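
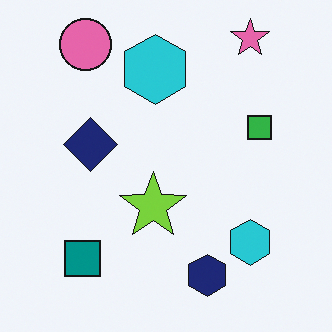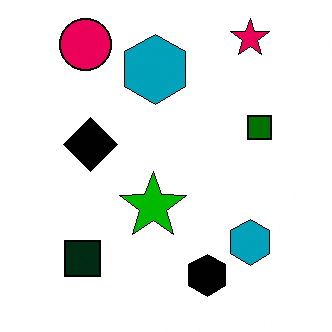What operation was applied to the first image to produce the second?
Given much higher contrast.

Tones are pushed away from mid-grey across the whole image — a global contrast change.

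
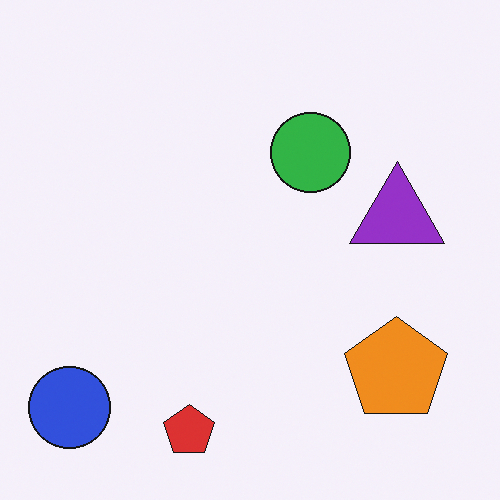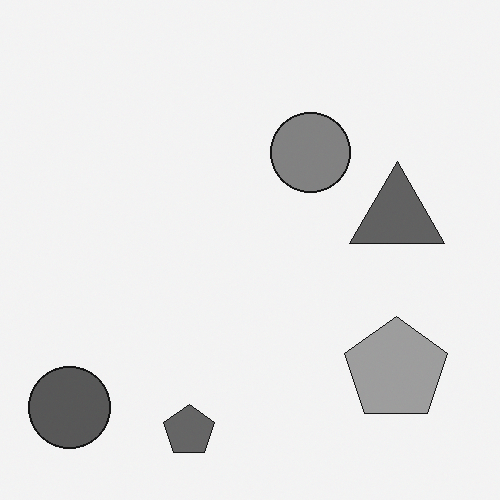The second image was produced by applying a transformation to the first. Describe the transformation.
This is the original image converted to grayscale.

All color is removed — every shape is now a shade of grey.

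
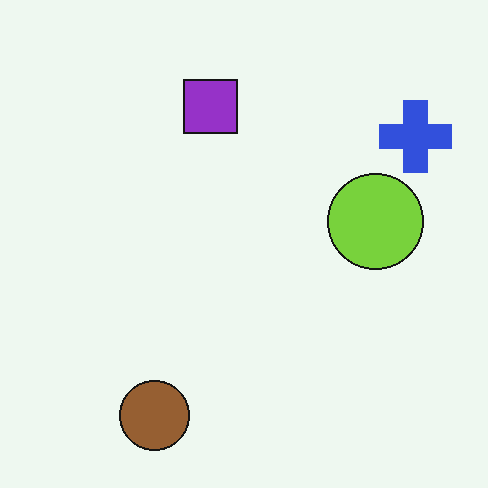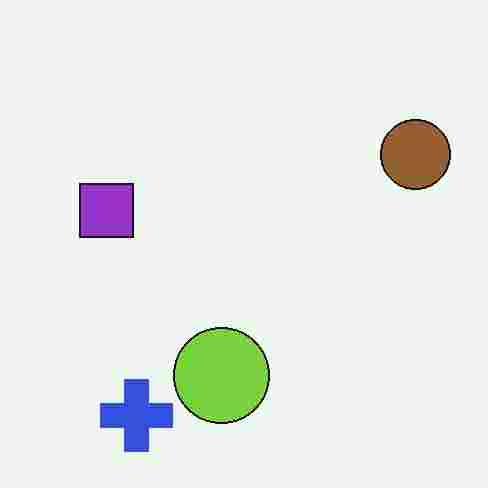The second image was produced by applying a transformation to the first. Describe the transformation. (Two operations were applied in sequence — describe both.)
Degraded with heavy JPEG compression, then transposed (reflected across the top-left ↔ bottom-right diagonal).

Blocky 8×8 compression artifacts appear around shape edges and the flat background shows ringing — characteristic JPEG degradation. Shapes have swapped their row and column positions — what was in the top-right is now in the bottom-left — a diagonal reflection.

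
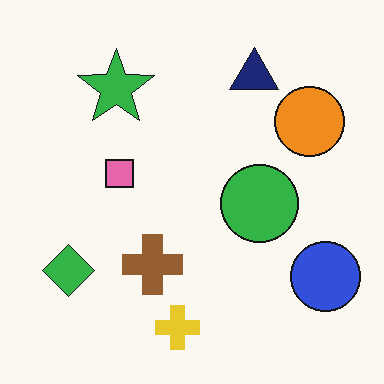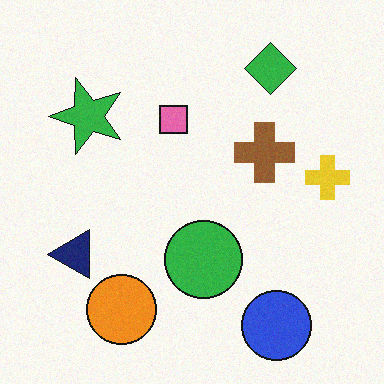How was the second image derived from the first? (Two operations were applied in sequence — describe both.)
The second image is the first degraded with subtle gaussian noise, then transposed (reflected across the top-left ↔ bottom-right diagonal).

Random speckle covers the whole image, including the flat background. Shapes have swapped their row and column positions — what was in the top-right is now in the bottom-left — a diagonal reflection.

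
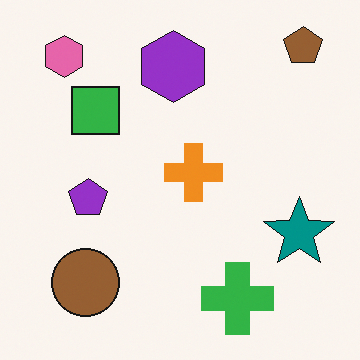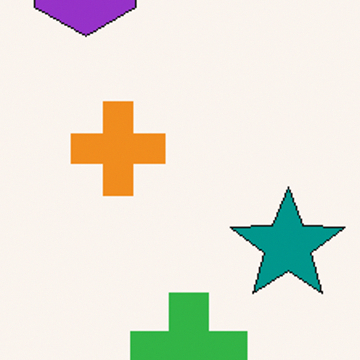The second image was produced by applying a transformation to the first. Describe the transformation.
The image was cropped to a modestly smaller region and rescaled.

The visible shapes are larger and the field of view is narrower; shapes near the original edges may be partly or wholly outside the frame — a crop-and-rescale.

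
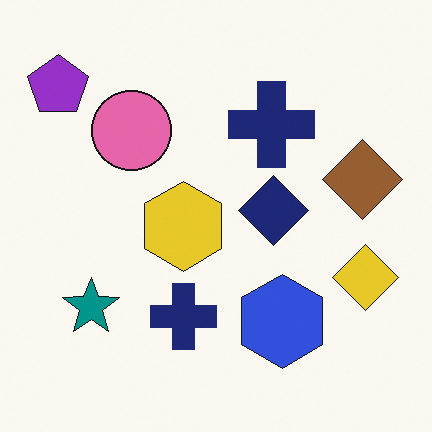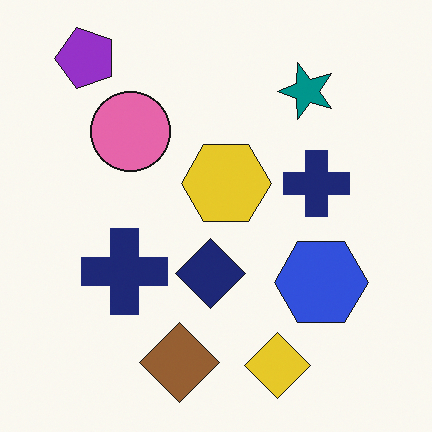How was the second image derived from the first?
Transposed (reflected across the top-left ↔ bottom-right diagonal).

Shapes have swapped their row and column positions — what was in the top-right is now in the bottom-left — a diagonal reflection.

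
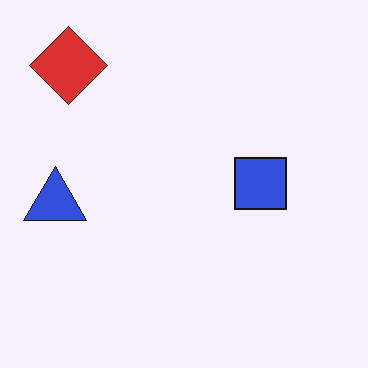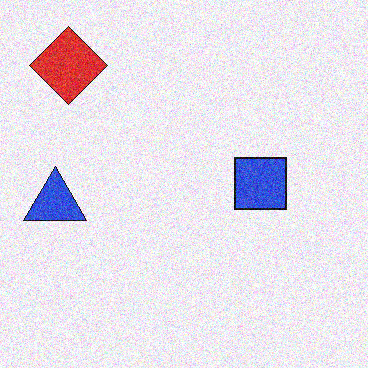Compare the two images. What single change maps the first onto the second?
Degraded with moderate additive noise.

Random speckle covers the whole image, including the flat background.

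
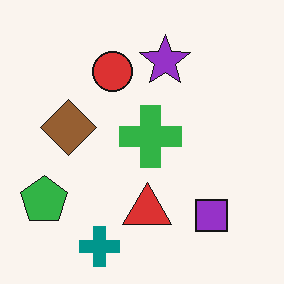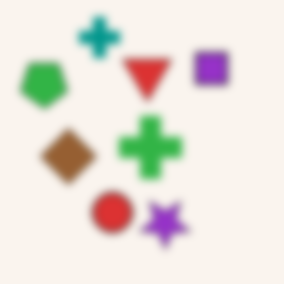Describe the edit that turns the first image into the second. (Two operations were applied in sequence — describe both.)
The second image is the first moderately blurred, then flipped vertically (top ↔ bottom).

Shape edges and outlines are uniformly softened across the whole image. The teal cross is in the bottom of the first image and the top of the second — shapes on opposite sides of the horizontal midline have swapped in a mirror flip.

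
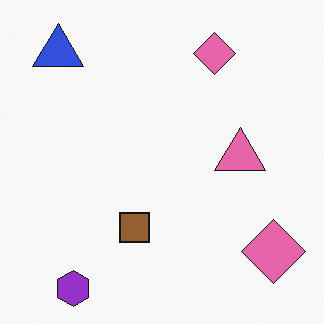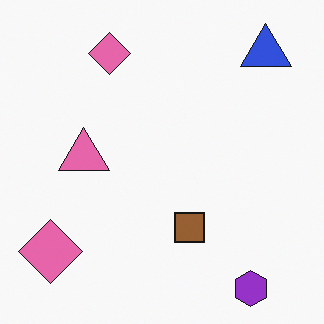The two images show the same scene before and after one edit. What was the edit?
The transformation is: flipped horizontally (left ↔ right).

The blue triangle is in the top-left of the first image and the top-right of the second — shapes on opposite sides of the vertical midline have swapped in a mirror flip.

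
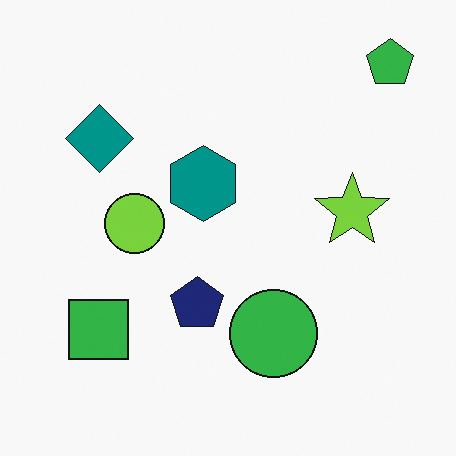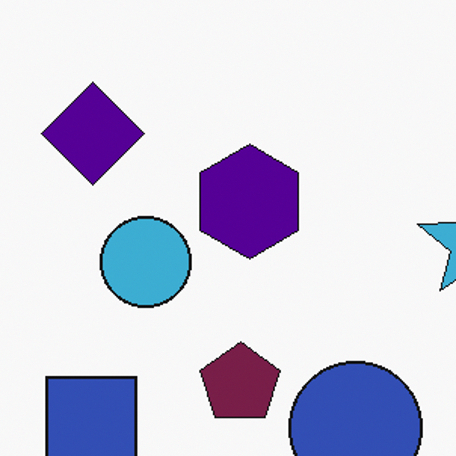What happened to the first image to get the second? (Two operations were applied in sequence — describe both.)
It was hue-shifted through roughly a third of the color wheel, then cropped slightly and scaled back up.

Every shape's color has rotated by the same amount around the hue wheel — a uniform hue shift. The visible shapes are larger and the field of view is narrower; shapes near the original edges may be partly or wholly outside the frame — a crop-and-rescale.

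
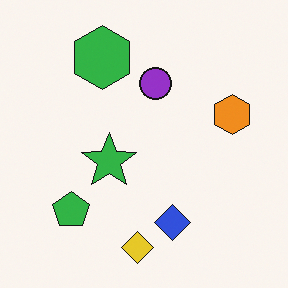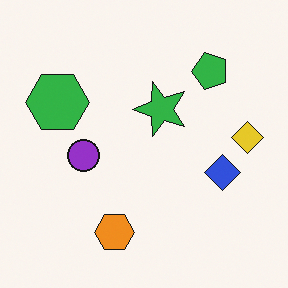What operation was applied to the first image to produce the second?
The transformation is: transposed (reflected across the top-left ↔ bottom-right diagonal).

Shapes have swapped their row and column positions — what was in the top-right is now in the bottom-left — a diagonal reflection.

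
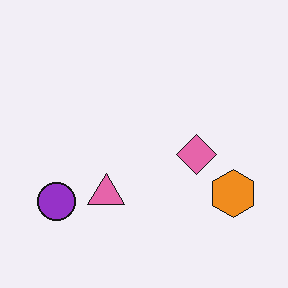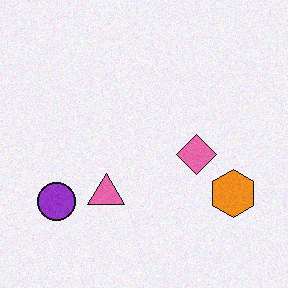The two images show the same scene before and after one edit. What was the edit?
The transformation is: degraded with subtle gaussian noise.

Random speckle covers the whole image, including the flat background.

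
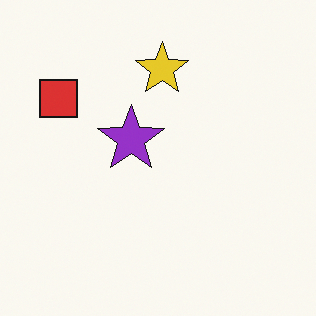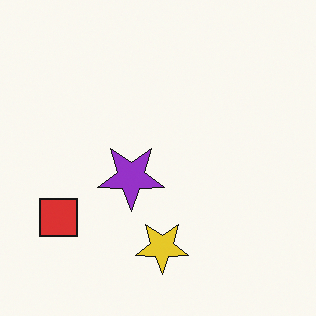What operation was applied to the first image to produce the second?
This is the original image flipped vertically (top ↔ bottom).

The yellow star is in the top of the first image and the bottom of the second — shapes on opposite sides of the horizontal midline have swapped in a mirror flip.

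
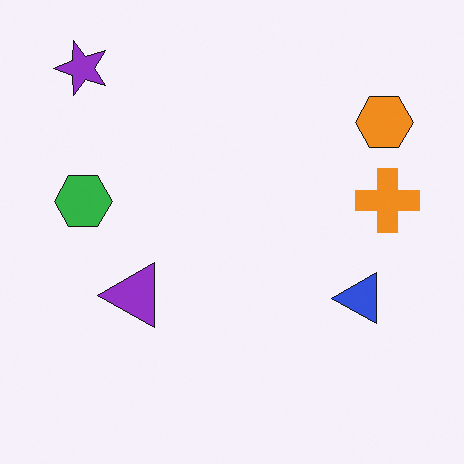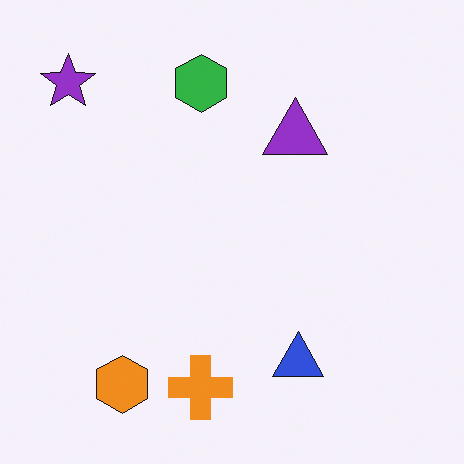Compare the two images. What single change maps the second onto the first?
The transformation is: transposed (reflected across the top-left ↔ bottom-right diagonal).

Shapes have swapped their row and column positions — what was in the top-right is now in the bottom-left — a diagonal reflection.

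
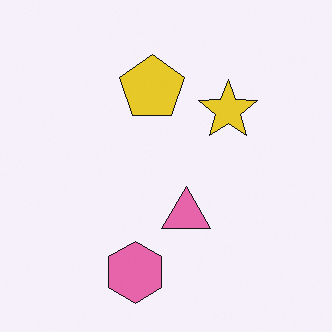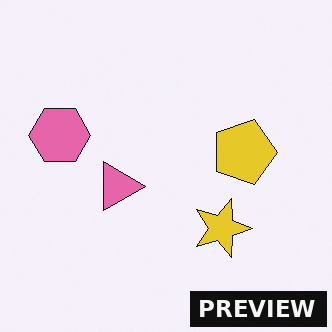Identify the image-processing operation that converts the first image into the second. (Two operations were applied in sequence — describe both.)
This is the original image rotated 90° clockwise, then watermarked with the text "PREVIEW" in the lower-right corner.

The pink hexagon sits in the bottom of the first image and the left of the second — consistent with a whole-image 90° clockwise rotation. A dark label reading "PREVIEW" appears in the lower-right corner.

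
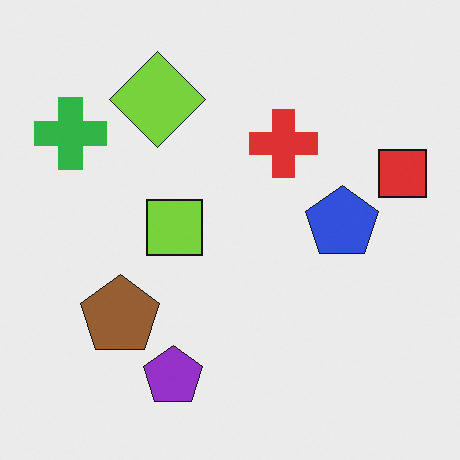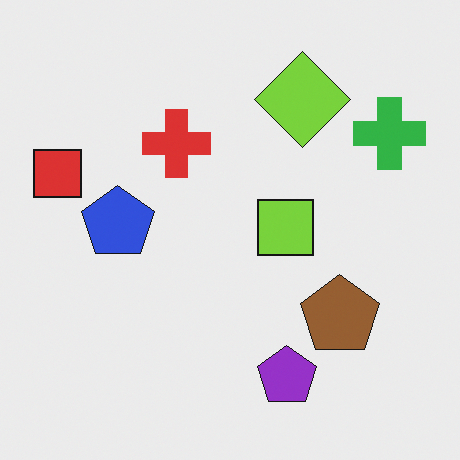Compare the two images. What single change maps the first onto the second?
The image was flipped horizontally (left ↔ right).

The red square is in the right of the first image and the left of the second — shapes on opposite sides of the vertical midline have swapped in a mirror flip.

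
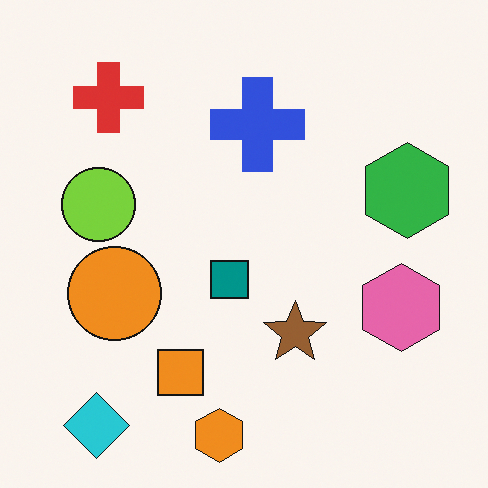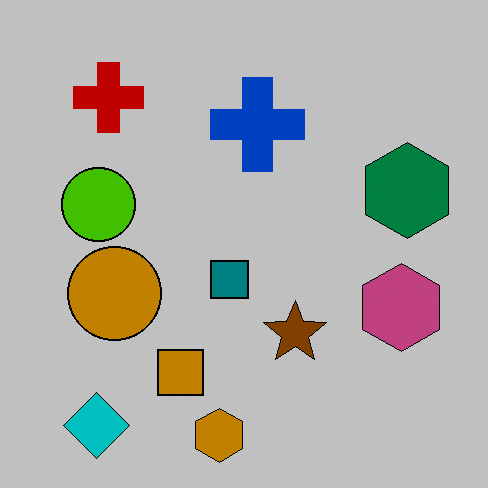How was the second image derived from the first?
The second image is the first aggressively posterized.

Each flat color has snapped to a coarser quantized level — most visibly, the near-white background has dropped to a flat grey.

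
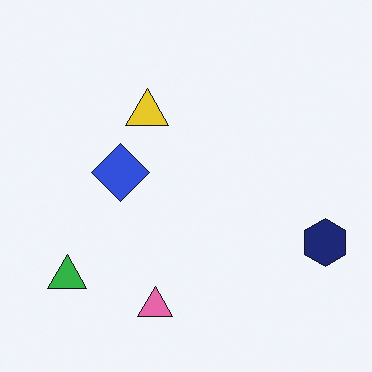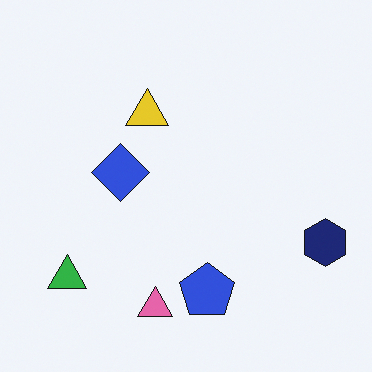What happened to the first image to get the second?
The second image is the first overlaid with an additional blue pentagon.

A blue pentagon appears in the second image that is absent from the first.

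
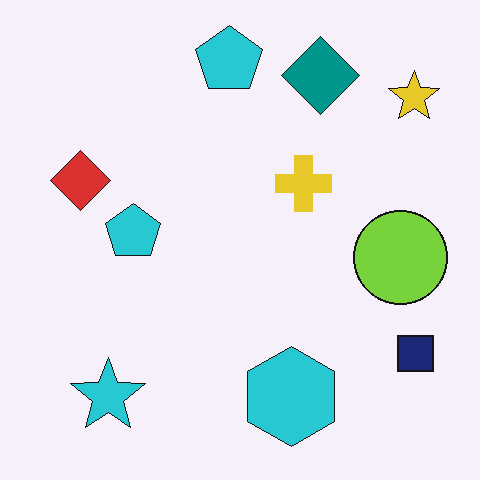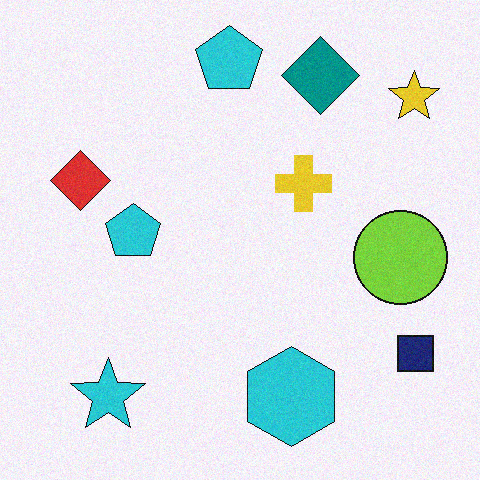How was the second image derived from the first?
The second image is the first degraded with subtle gaussian noise.

Random speckle covers the whole image, including the flat background.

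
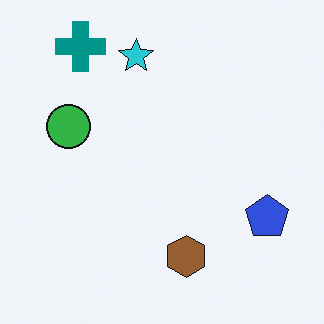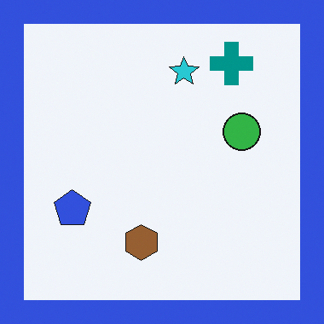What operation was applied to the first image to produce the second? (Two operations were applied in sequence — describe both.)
Flipped horizontally (left ↔ right), then framed with a blue border.

The blue pentagon is in the bottom-right of the first image and the bottom-left of the second — shapes on opposite sides of the vertical midline have swapped in a mirror flip. A solid blue frame runs around the edge of the second image, with the content slightly shrunk inside it.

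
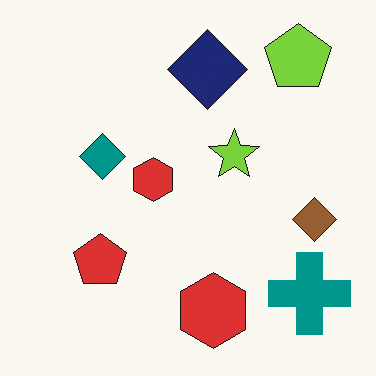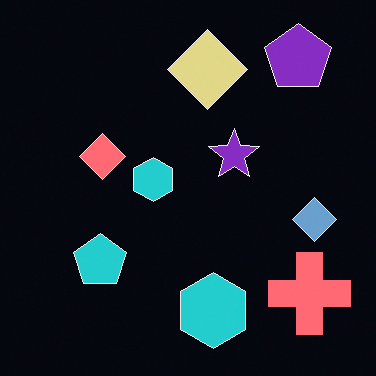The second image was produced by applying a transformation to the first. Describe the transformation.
It was color-inverted (negative).

The light background has become dark and every shape's color is its complement — a photographic negative.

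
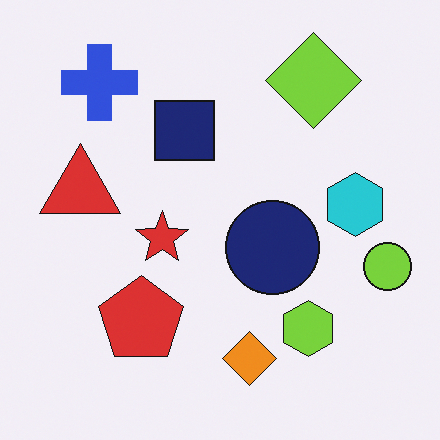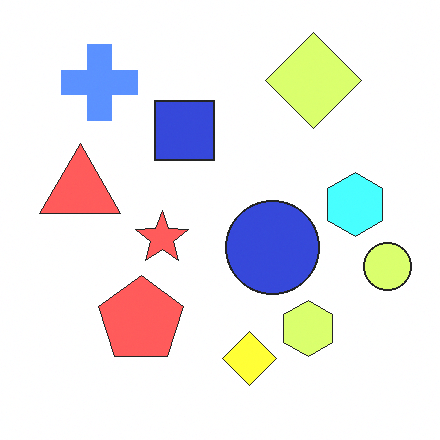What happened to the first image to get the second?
The transformation is: substantially brightened.

Every pixel — background and shapes alike — is uniformly brightened.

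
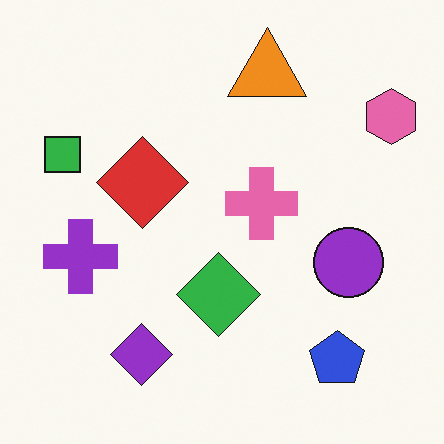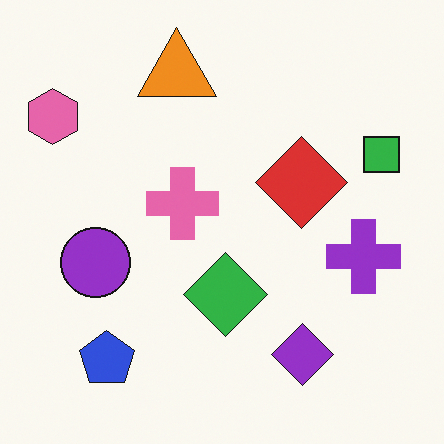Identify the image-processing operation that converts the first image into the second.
Flipped horizontally (left ↔ right).

The pink hexagon is in the top-right of the first image and the top-left of the second — shapes on opposite sides of the vertical midline have swapped in a mirror flip.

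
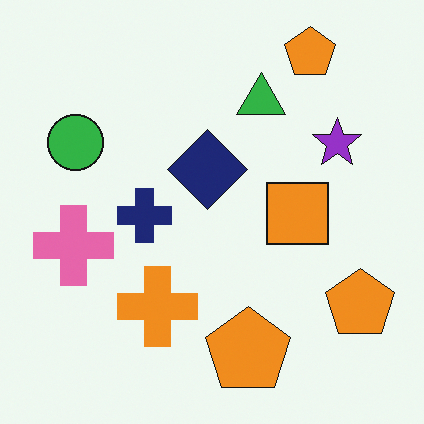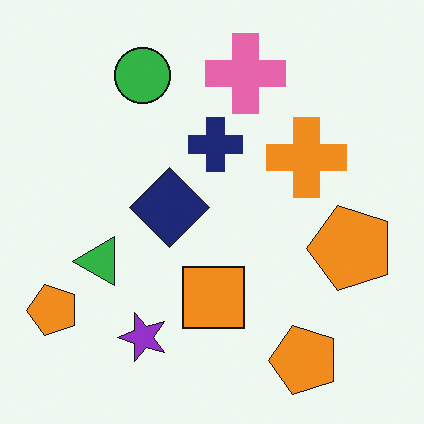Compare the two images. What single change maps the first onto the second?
The second image is the first transposed (reflected across the top-left ↔ bottom-right diagonal).

Shapes have swapped their row and column positions — what was in the top-right is now in the bottom-left — a diagonal reflection.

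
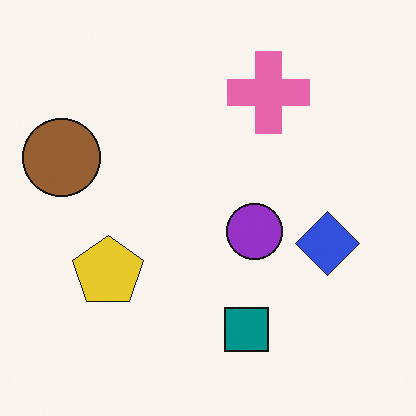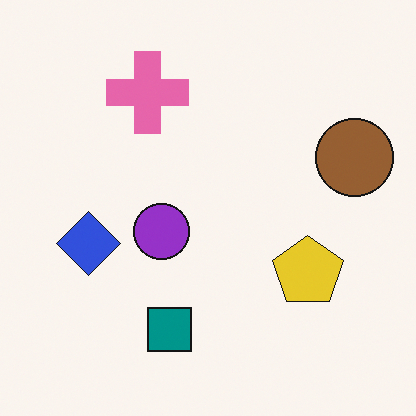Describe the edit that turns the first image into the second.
Flipped horizontally (left ↔ right).

The brown circle is in the left of the first image and the right of the second — shapes on opposite sides of the vertical midline have swapped in a mirror flip.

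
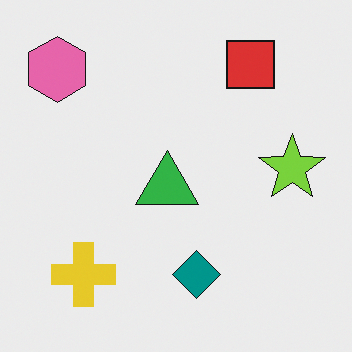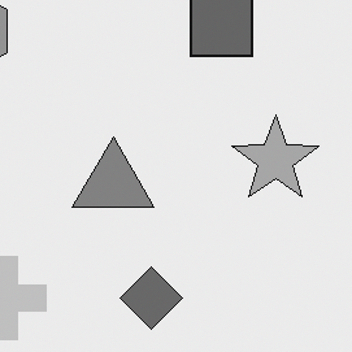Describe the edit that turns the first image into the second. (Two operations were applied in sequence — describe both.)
It was cropped to a modestly smaller region and rescaled, then converted to grayscale.

The visible shapes are larger and the field of view is narrower; shapes near the original edges may be partly or wholly outside the frame — a crop-and-rescale. All color is removed — every shape is now a shade of grey.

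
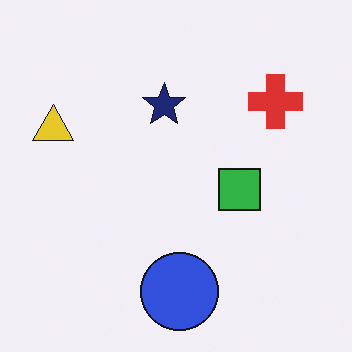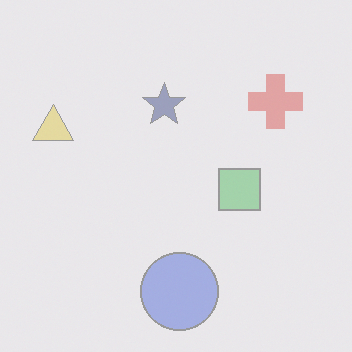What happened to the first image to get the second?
It was given much lower contrast.

Tones are pushed toward mid-grey across the whole image — a global contrast change.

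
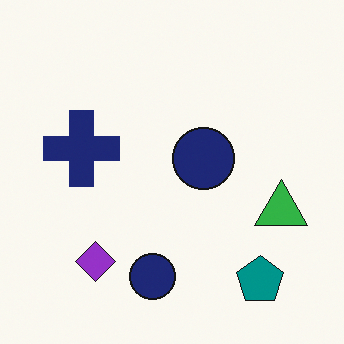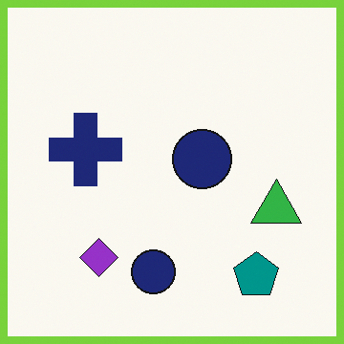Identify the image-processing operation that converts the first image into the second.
It was framed with a lime border.

A solid lime frame runs around the edge of the second image, with the content slightly shrunk inside it.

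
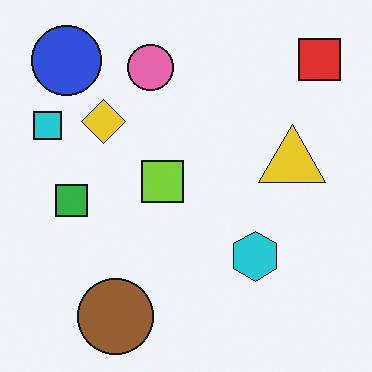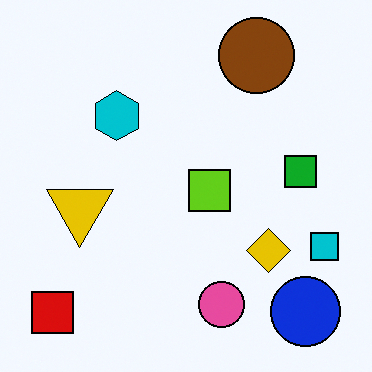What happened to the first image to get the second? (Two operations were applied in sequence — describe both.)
Rotated 180°, then given slightly increased contrast.

The red square sits in the top-right of the first image and the bottom-left of the second — consistent with a whole-image 180° rotation. Tones are pushed away from mid-grey across the whole image — a global contrast change.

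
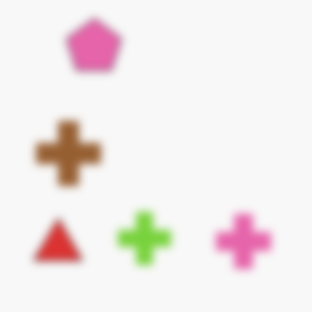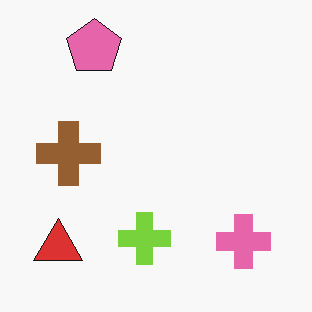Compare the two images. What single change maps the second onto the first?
The transformation is: noticeably gaussian-blurred.

Shape edges and outlines are uniformly softened across the whole image.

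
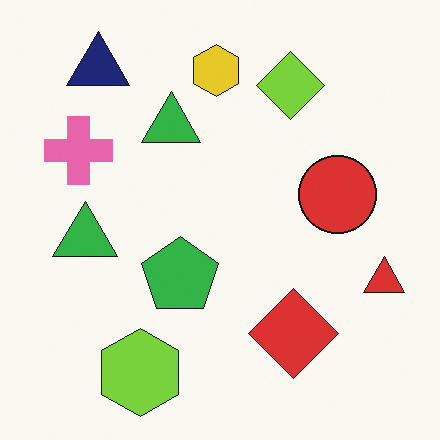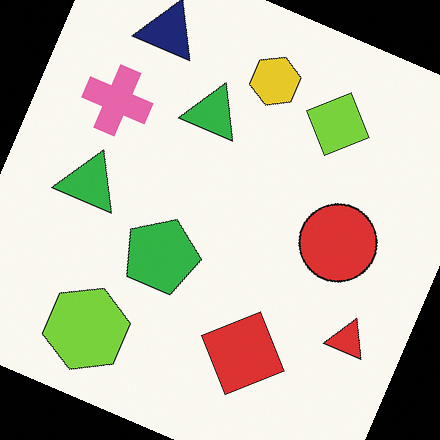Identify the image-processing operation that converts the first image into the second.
The transformation is: rotated clockwise by a moderate amount.

Every shape is tilted by the same angle and the image corners show triangular fill wedges — a whole-image rotation by a non-right angle.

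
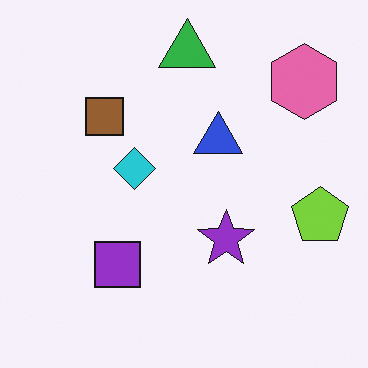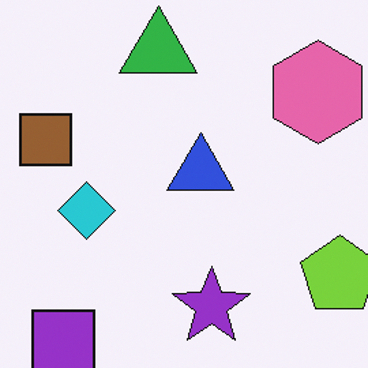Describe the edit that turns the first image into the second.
The second image is the first cropped slightly and scaled back up.

The visible shapes are larger and the field of view is narrower; shapes near the original edges may be partly or wholly outside the frame — a crop-and-rescale.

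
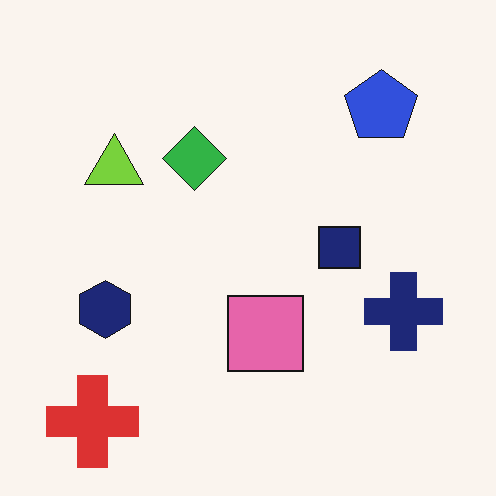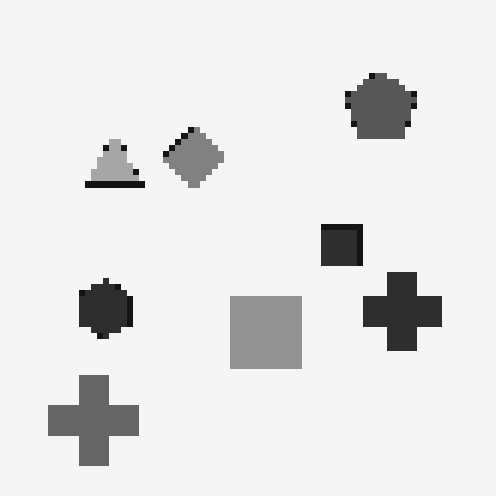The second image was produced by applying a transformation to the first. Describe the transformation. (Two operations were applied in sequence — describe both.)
The image was converted to grayscale, then moderately pixelated.

All color is removed — every shape is now a shade of grey. Shapes are reduced to large square blocks; fine edges and outlines are lost — a downscale-then-upscale (mosaic) effect.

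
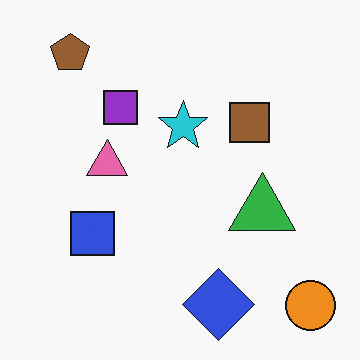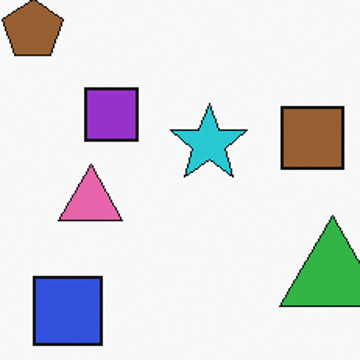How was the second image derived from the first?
It was cropped slightly and scaled back up.

The visible shapes are larger and the field of view is narrower; shapes near the original edges may be partly or wholly outside the frame — a crop-and-rescale.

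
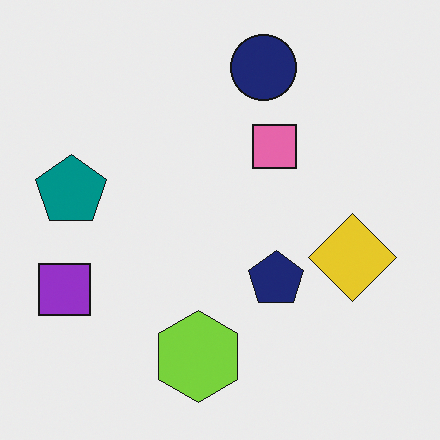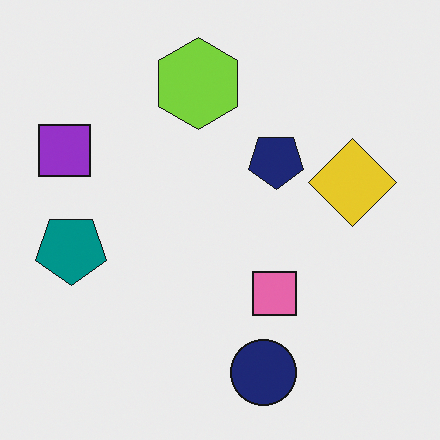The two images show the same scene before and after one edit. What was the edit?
The image was flipped vertically (top ↔ bottom).

The navy circle is in the top of the first image and the bottom of the second — shapes on opposite sides of the horizontal midline have swapped in a mirror flip.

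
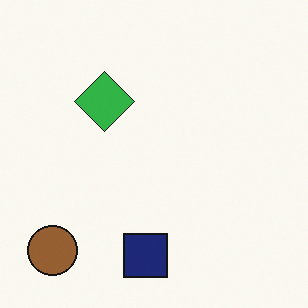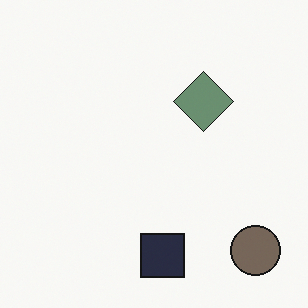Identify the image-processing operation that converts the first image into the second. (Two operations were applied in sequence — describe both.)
The image was flipped horizontally (left ↔ right), then heavily desaturated.

The brown circle is in the bottom-left of the first image and the bottom-right of the second — shapes on opposite sides of the vertical midline have swapped in a mirror flip. All colors are more muted and greyish — a global saturation change.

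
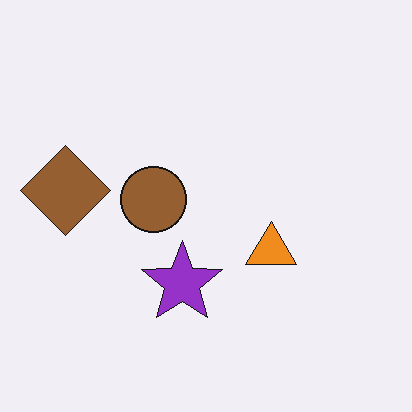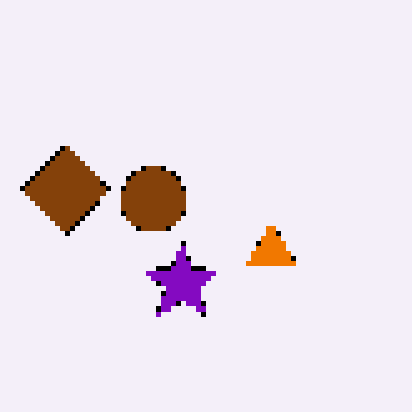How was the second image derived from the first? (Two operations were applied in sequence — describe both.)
This is the original image given slightly increased contrast, then lightly pixelated (a mild mosaic effect).

Tones are pushed away from mid-grey across the whole image — a global contrast change. Shapes are reduced to large square blocks; fine edges and outlines are lost — a downscale-then-upscale (mosaic) effect.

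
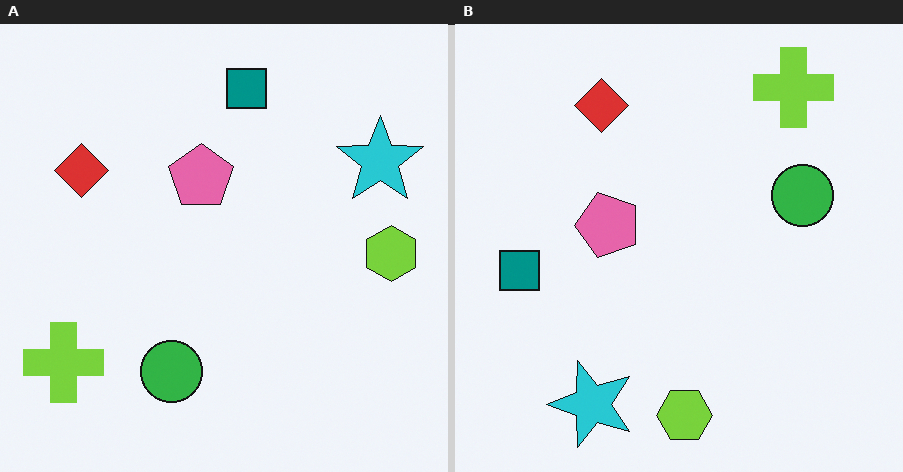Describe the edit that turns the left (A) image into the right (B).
The right (B) image is the left (A) transposed (reflected across the top-left ↔ bottom-right diagonal).

Shapes have swapped their row and column positions — what was in the top-right is now in the bottom-left — a diagonal reflection.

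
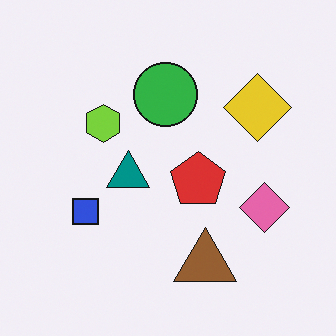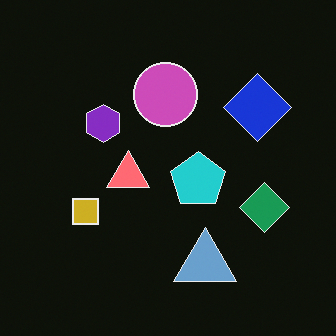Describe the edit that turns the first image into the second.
The transformation is: color-inverted (negative).

The light background has become dark and every shape's color is its complement — a photographic negative.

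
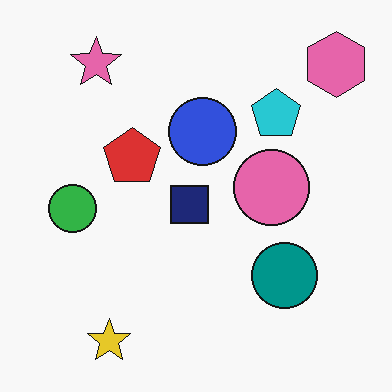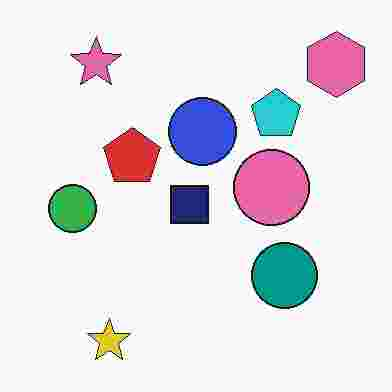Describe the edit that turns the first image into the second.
The image was heavily JPEG-compressed with obvious blocking artifacts.

Blocky 8×8 compression artifacts appear around shape edges and the flat background shows ringing — characteristic JPEG degradation.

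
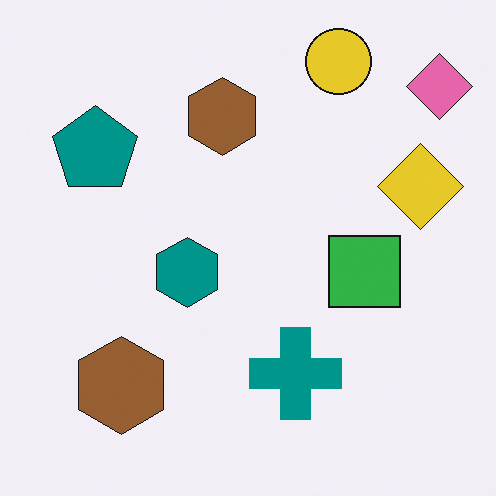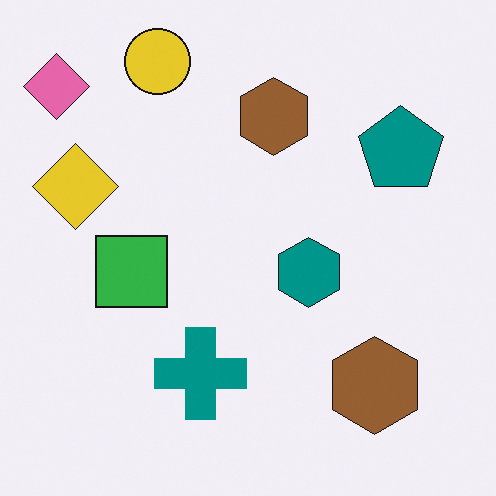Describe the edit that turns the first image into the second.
It was flipped horizontally (left ↔ right).

The pink diamond is in the top-right of the first image and the top-left of the second — shapes on opposite sides of the vertical midline have swapped in a mirror flip.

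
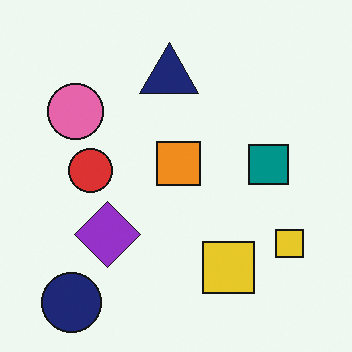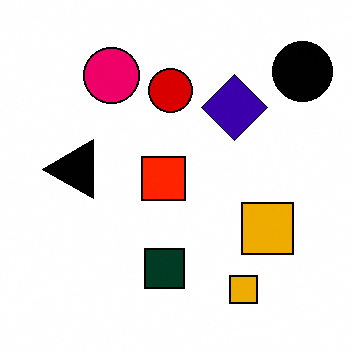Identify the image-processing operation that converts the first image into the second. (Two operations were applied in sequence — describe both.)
The transformation is: given much higher contrast, then transposed (reflected across the top-left ↔ bottom-right diagonal).

Tones are pushed away from mid-grey across the whole image — a global contrast change. Shapes have swapped their row and column positions — what was in the top-right is now in the bottom-left — a diagonal reflection.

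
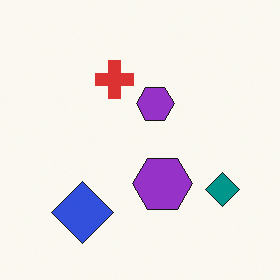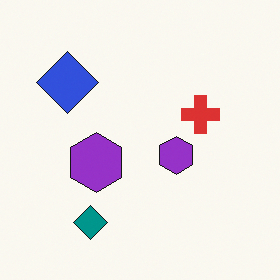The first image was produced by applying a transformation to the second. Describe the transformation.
This is the original image rotated 90° counter-clockwise.

The teal diamond sits in the bottom-left of the second image and the bottom-right of the first — consistent with a whole-image 90° counter-clockwise rotation.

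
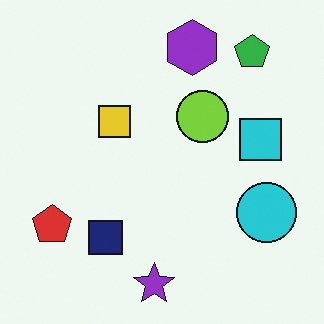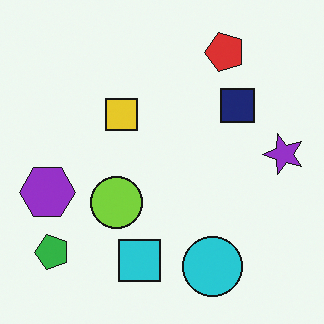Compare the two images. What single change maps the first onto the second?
It was transposed (reflected across the top-left ↔ bottom-right diagonal).

Shapes have swapped their row and column positions — what was in the top-right is now in the bottom-left — a diagonal reflection.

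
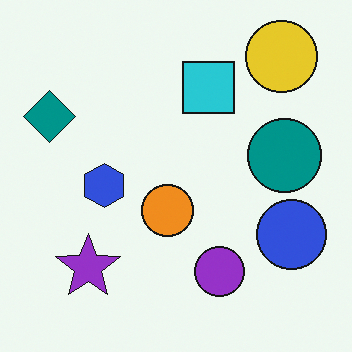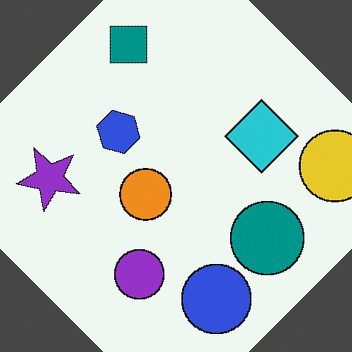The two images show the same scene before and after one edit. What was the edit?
The second image is the first rotated clockwise by a large amount — several tens of degrees.

Every shape is tilted by the same angle and the image corners show triangular fill wedges — a whole-image rotation by a non-right angle.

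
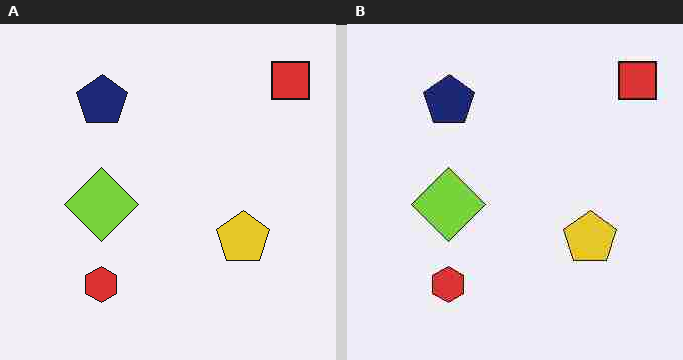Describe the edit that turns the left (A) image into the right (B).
Heavily JPEG-compressed with obvious blocking artifacts.

Blocky 8×8 compression artifacts appear around shape edges and the flat background shows ringing — characteristic JPEG degradation.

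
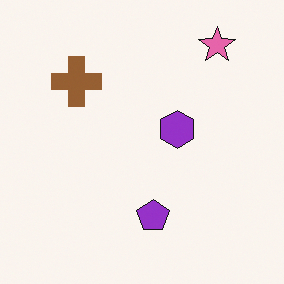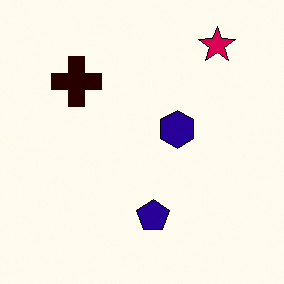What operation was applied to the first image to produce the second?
The image was given much higher contrast.

Tones are pushed away from mid-grey across the whole image — a global contrast change.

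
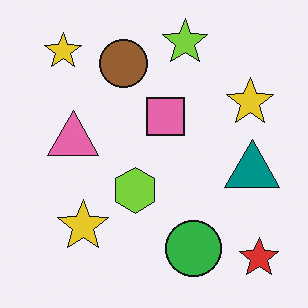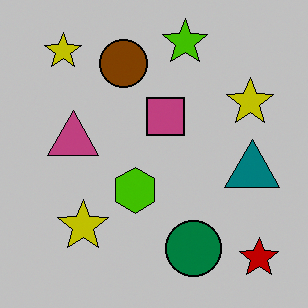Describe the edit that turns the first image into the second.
The image was heavily posterized to just a handful of flat colors.

Each flat color has snapped to a coarser quantized level — most visibly, the near-white background has dropped to a flat grey.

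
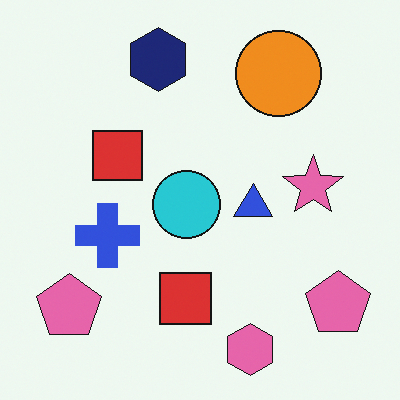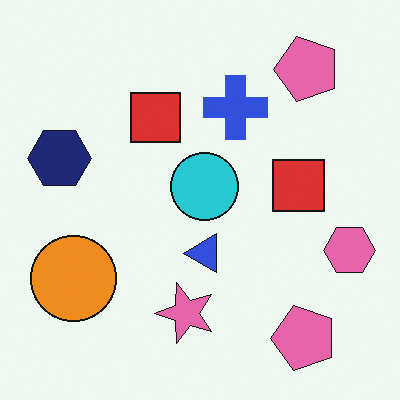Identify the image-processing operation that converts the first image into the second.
The second image is the first transposed (reflected across the top-left ↔ bottom-right diagonal).

Shapes have swapped their row and column positions — what was in the top-right is now in the bottom-left — a diagonal reflection.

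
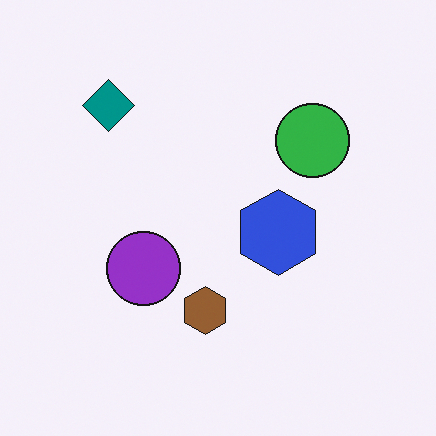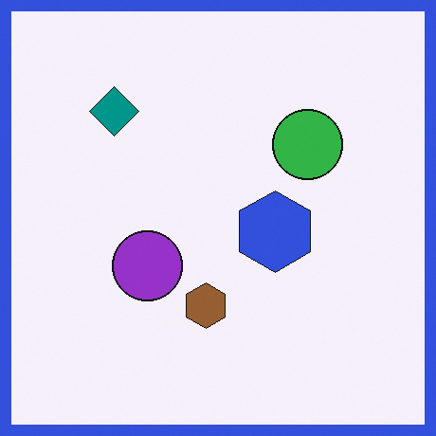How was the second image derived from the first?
This is the original image framed with a blue border.

A solid blue frame runs around the edge of the second image, with the content slightly shrunk inside it.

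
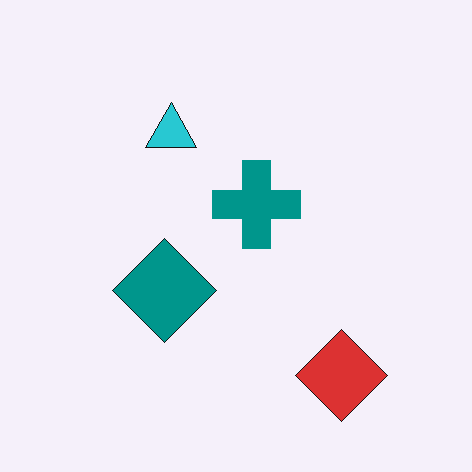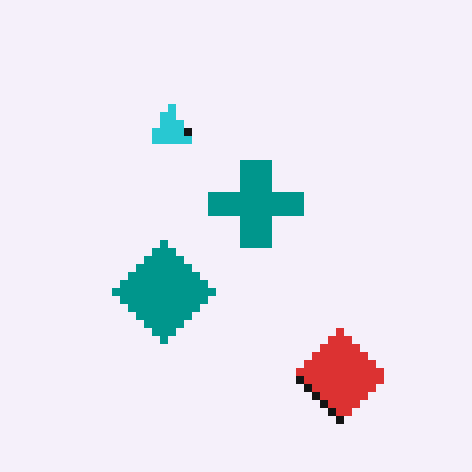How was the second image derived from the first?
The transformation is: moderately pixelated.

Shapes are reduced to large square blocks; fine edges and outlines are lost — a downscale-then-upscale (mosaic) effect.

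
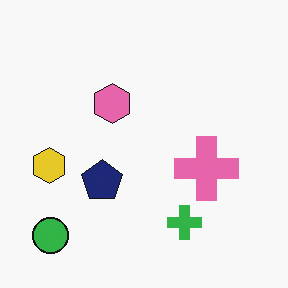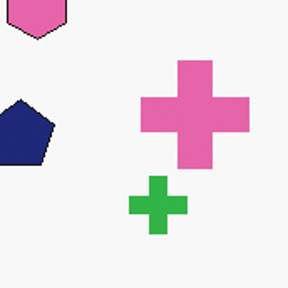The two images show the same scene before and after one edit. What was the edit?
This is the original image cropped to a noticeably smaller region and rescaled.

The visible shapes are larger and the field of view is narrower; shapes near the original edges may be partly or wholly outside the frame — a crop-and-rescale.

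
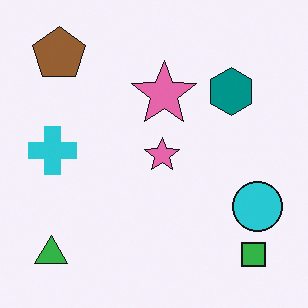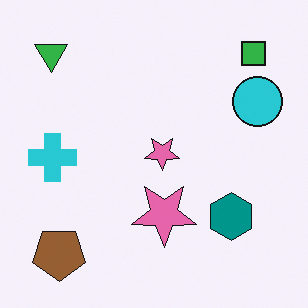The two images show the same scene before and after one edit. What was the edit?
Flipped vertically (top ↔ bottom).

The green triangle is in the bottom-left of the first image and the top-left of the second — shapes on opposite sides of the horizontal midline have swapped in a mirror flip.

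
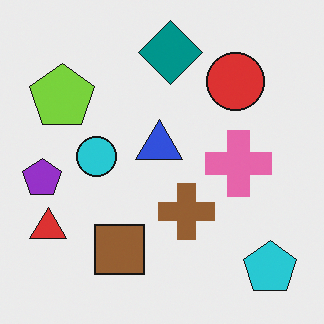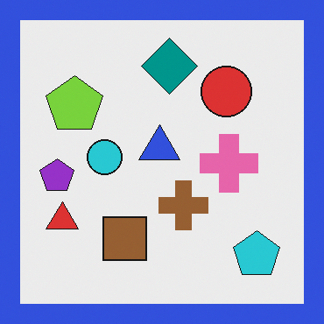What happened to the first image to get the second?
The second image is the first framed with a blue border.

A solid blue frame runs around the edge of the second image, with the content slightly shrunk inside it.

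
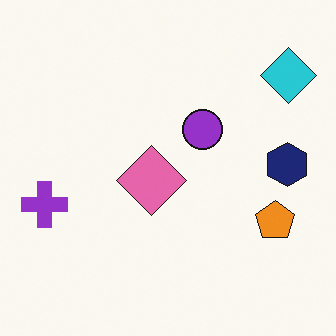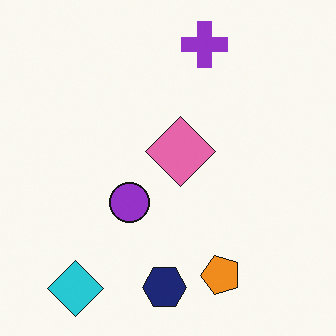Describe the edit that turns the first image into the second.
It was transposed (reflected across the top-left ↔ bottom-right diagonal).

Shapes have swapped their row and column positions — what was in the top-right is now in the bottom-left — a diagonal reflection.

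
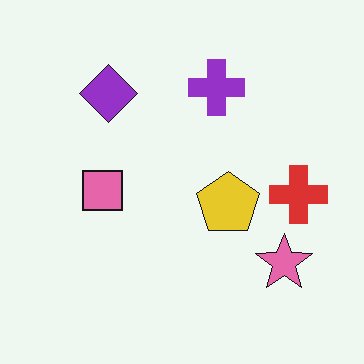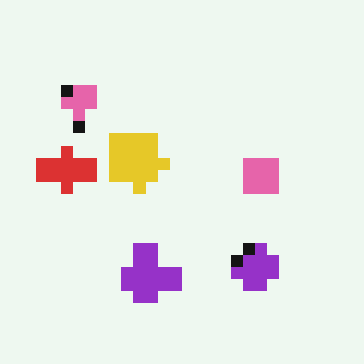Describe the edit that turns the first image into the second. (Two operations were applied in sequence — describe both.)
This is the original image rotated 180°, then heavily pixelated into large blocks.

The pink star sits in the bottom-right of the first image and the top-left of the second — consistent with a whole-image 180° rotation. Shapes are reduced to large square blocks; fine edges and outlines are lost — a downscale-then-upscale (mosaic) effect.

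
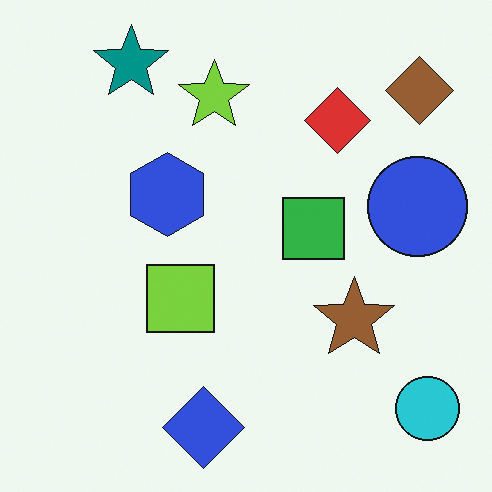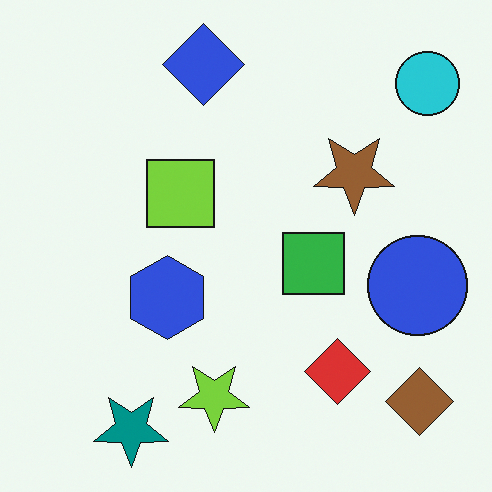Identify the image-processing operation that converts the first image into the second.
The image was flipped vertically (top ↔ bottom).

The teal star is in the top-left of the first image and the bottom-left of the second — shapes on opposite sides of the horizontal midline have swapped in a mirror flip.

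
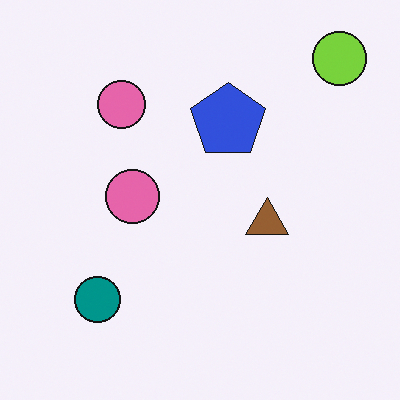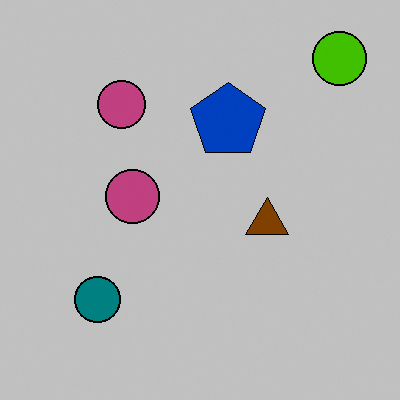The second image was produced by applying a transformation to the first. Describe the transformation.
The image was heavily posterized to just a handful of flat colors.

Each flat color has snapped to a coarser quantized level — most visibly, the near-white background has dropped to a flat grey.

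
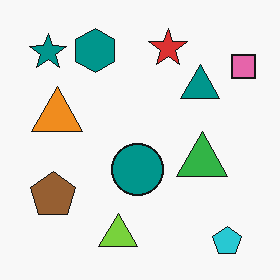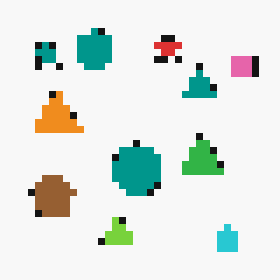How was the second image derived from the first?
Moderately pixelated.

Shapes are reduced to large square blocks; fine edges and outlines are lost — a downscale-then-upscale (mosaic) effect.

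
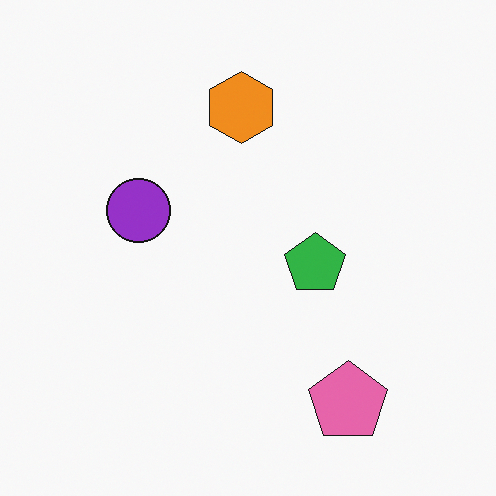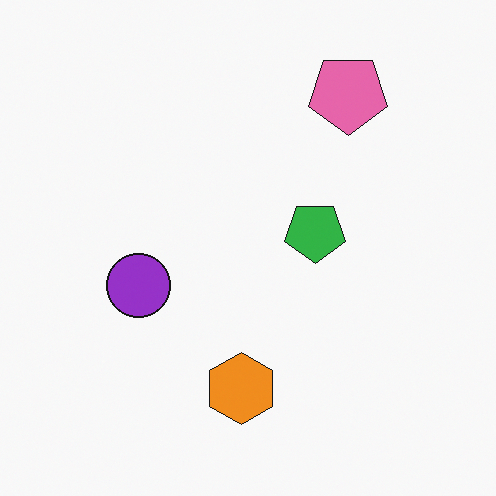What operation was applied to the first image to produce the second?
The second image is the first flipped vertically (top ↔ bottom).

The pink pentagon is in the bottom-right of the first image and the top-right of the second — shapes on opposite sides of the horizontal midline have swapped in a mirror flip.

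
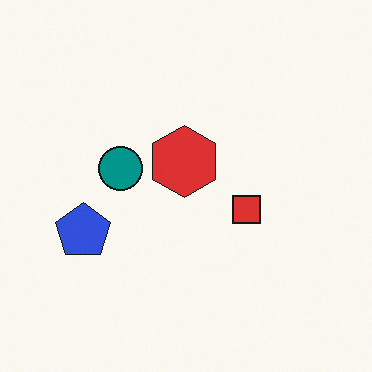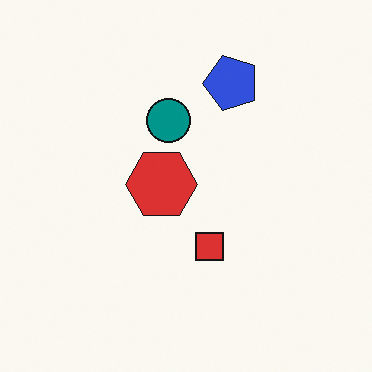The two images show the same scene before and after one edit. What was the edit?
This is the original image transposed (reflected across the top-left ↔ bottom-right diagonal).

Shapes have swapped their row and column positions — what was in the top-right is now in the bottom-left — a diagonal reflection.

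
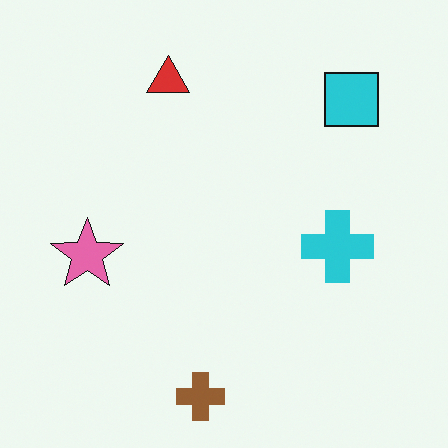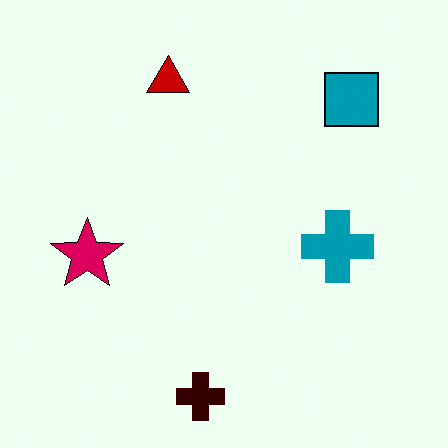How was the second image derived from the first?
It was given much higher contrast.

Tones are pushed away from mid-grey across the whole image — a global contrast change.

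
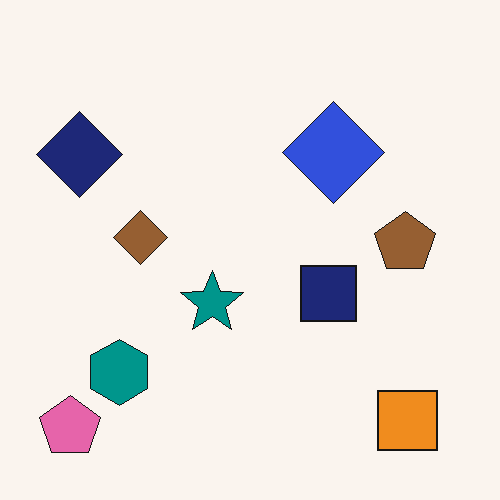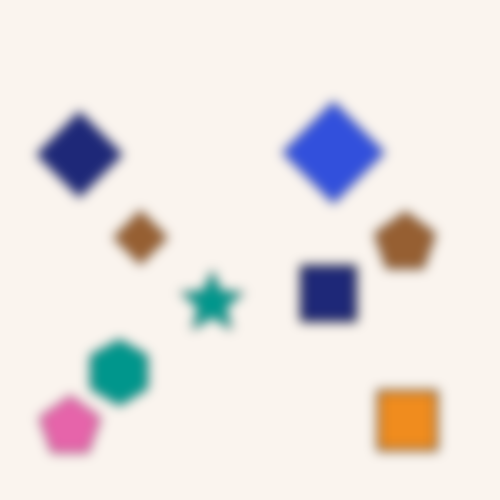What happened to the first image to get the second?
The second image is the first strongly gaussian-blurred.

Shape edges and outlines are uniformly softened across the whole image.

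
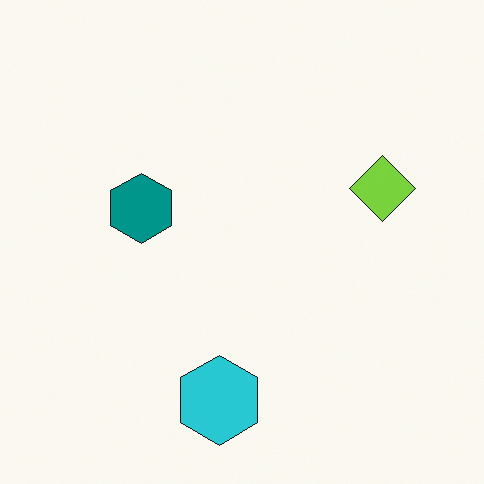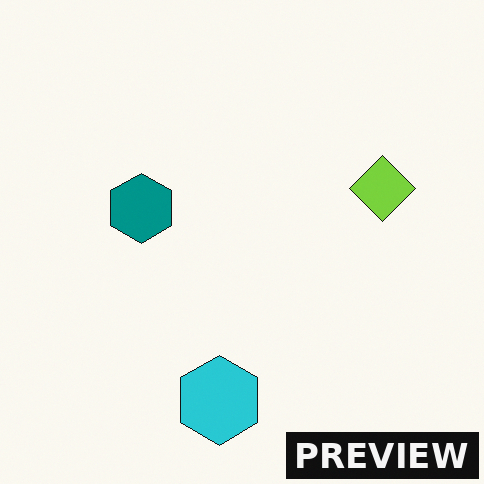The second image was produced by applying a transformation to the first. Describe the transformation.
The second image is the first watermarked with the text "PREVIEW" in the lower-right corner.

A dark label reading "PREVIEW" appears in the lower-right corner.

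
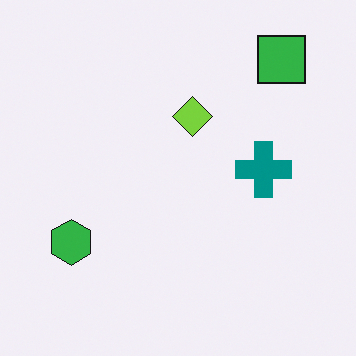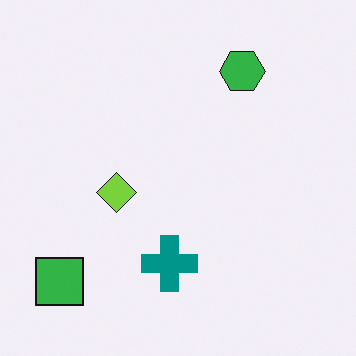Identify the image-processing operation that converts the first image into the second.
The transformation is: transposed (reflected across the top-left ↔ bottom-right diagonal).

Shapes have swapped their row and column positions — what was in the top-right is now in the bottom-left — a diagonal reflection.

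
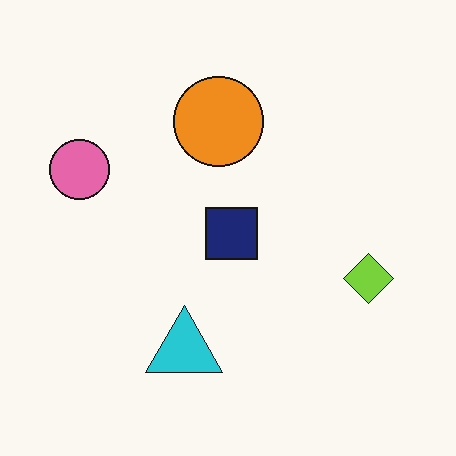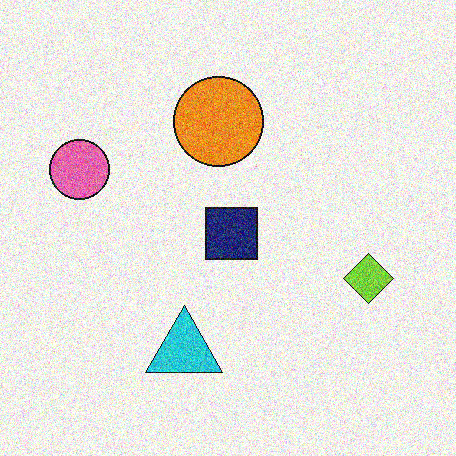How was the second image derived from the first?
This is the original image degraded with a thick layer of grain.

Random speckle covers the whole image, including the flat background.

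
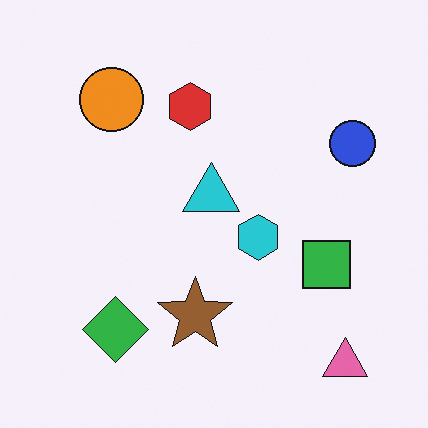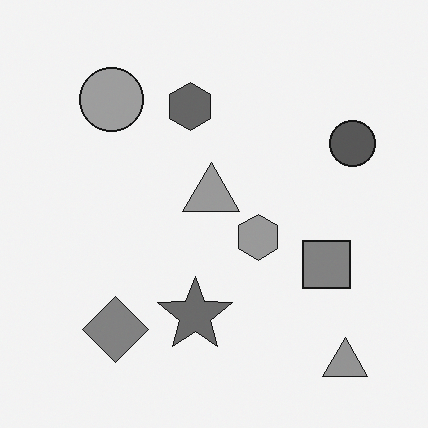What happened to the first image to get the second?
Converted to grayscale.

All color is removed — every shape is now a shade of grey.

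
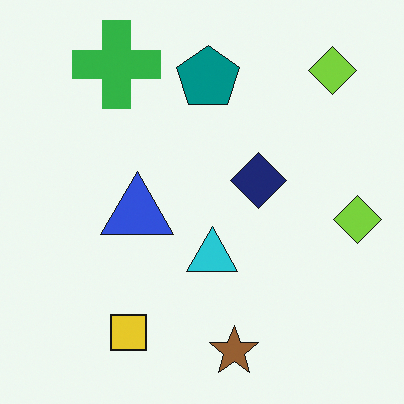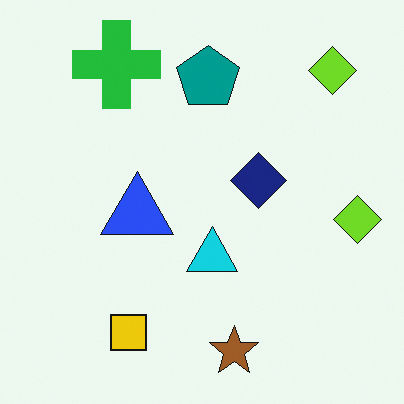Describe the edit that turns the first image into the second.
The transformation is: slightly oversaturated.

All colors are more vivid — a global saturation change.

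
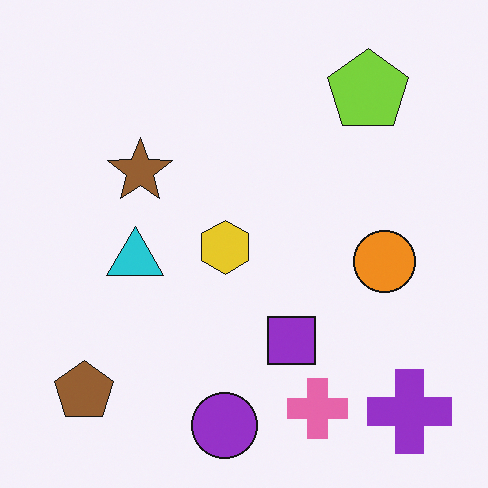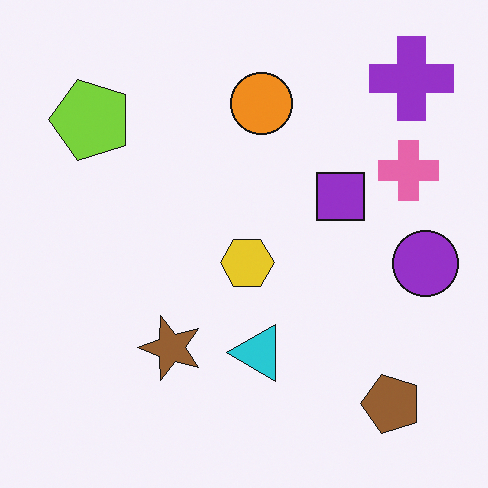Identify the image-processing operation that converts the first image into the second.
The second image is the first rotated 90° counter-clockwise.

The purple cross sits in the bottom-right of the first image and the top-right of the second — consistent with a whole-image 90° counter-clockwise rotation.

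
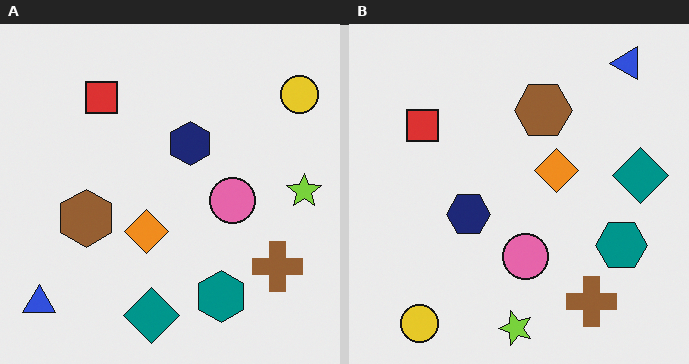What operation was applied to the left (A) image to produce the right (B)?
The transformation is: transposed (reflected across the top-left ↔ bottom-right diagonal).

Shapes have swapped their row and column positions — what was in the top-right is now in the bottom-left — a diagonal reflection.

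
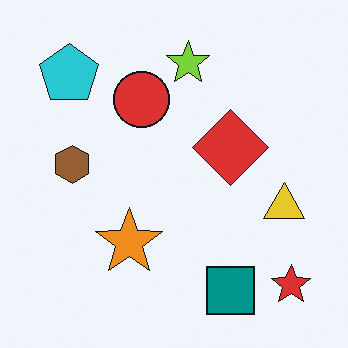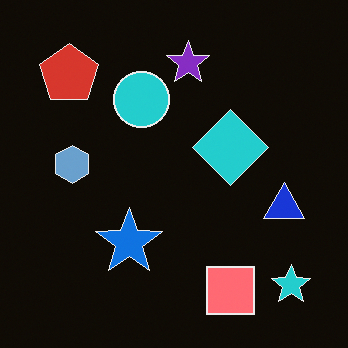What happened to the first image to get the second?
The image was color-inverted (negative).

The light background has become dark and every shape's color is its complement — a photographic negative.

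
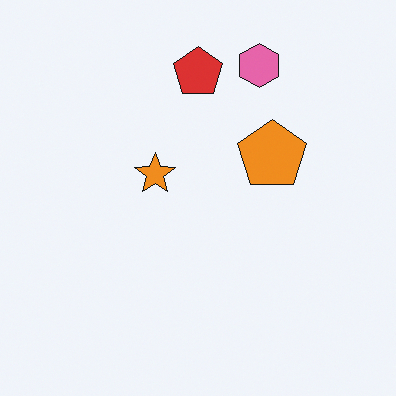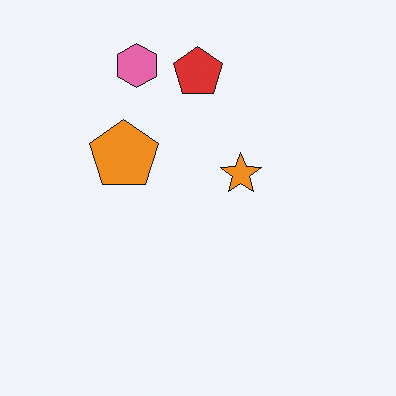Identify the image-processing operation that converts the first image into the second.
The second image is the first flipped horizontally (left ↔ right).

The orange pentagon is in the right of the first image and the left of the second — shapes on opposite sides of the vertical midline have swapped in a mirror flip.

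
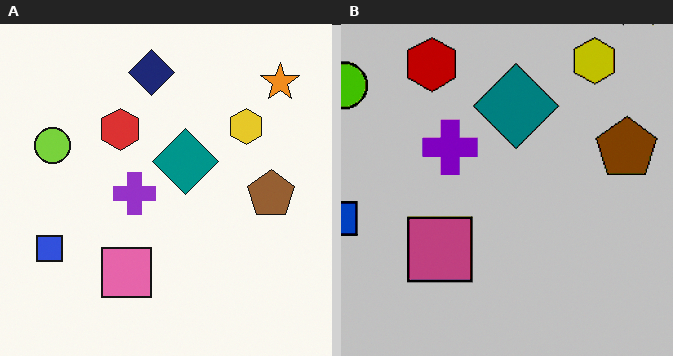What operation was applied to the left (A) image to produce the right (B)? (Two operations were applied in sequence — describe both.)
The image was cropped slightly and scaled back up, then heavily posterized to just a handful of flat colors.

The visible shapes are larger and the field of view is narrower; shapes near the original edges may be partly or wholly outside the frame — a crop-and-rescale. Each flat color has snapped to a coarser quantized level — most visibly, the near-white background has dropped to a flat grey.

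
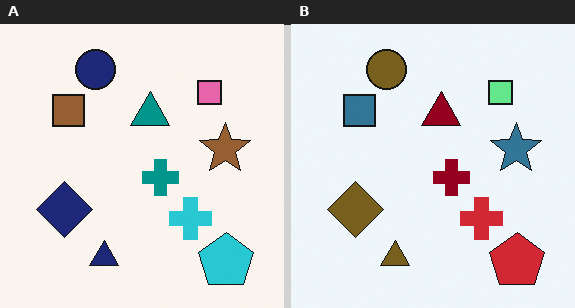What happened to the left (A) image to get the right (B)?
It was hue-shifted by a large amount.

Every shape's color has rotated by the same amount around the hue wheel — a uniform hue shift.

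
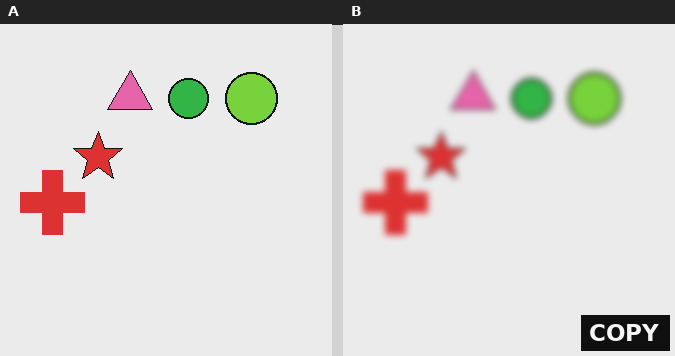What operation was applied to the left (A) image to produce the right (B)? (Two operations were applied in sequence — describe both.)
The image was noticeably gaussian-blurred, then watermarked with the text "COPY" in the lower-right corner.

Shape edges and outlines are uniformly softened across the whole image. A dark label reading "COPY" appears in the lower-right corner.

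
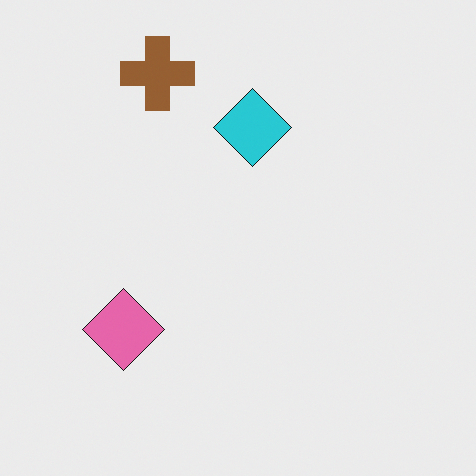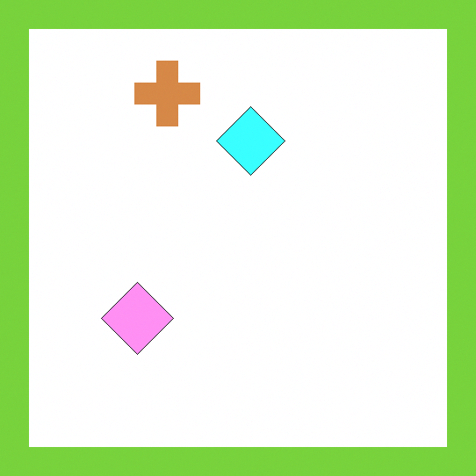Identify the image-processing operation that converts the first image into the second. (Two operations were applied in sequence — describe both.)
The transformation is: noticeably brightened, then framed with a lime border.

Every pixel — background and shapes alike — is uniformly brightened. A solid lime frame runs around the edge of the second image, with the content slightly shrunk inside it.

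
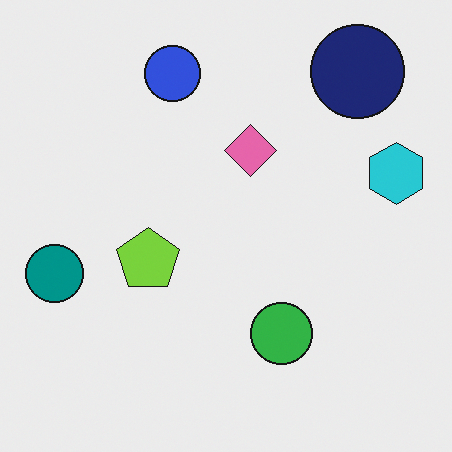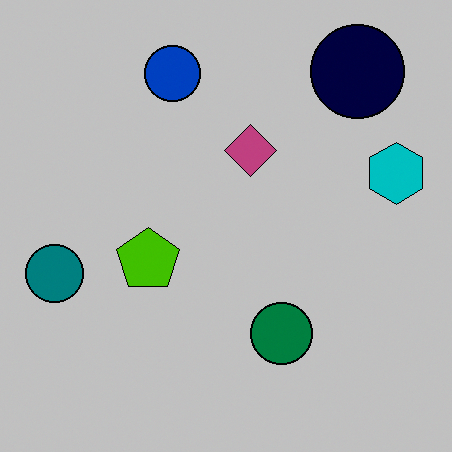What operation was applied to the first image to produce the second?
The transformation is: aggressively posterized.

Each flat color has snapped to a coarser quantized level — most visibly, the near-white background has dropped to a flat grey.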